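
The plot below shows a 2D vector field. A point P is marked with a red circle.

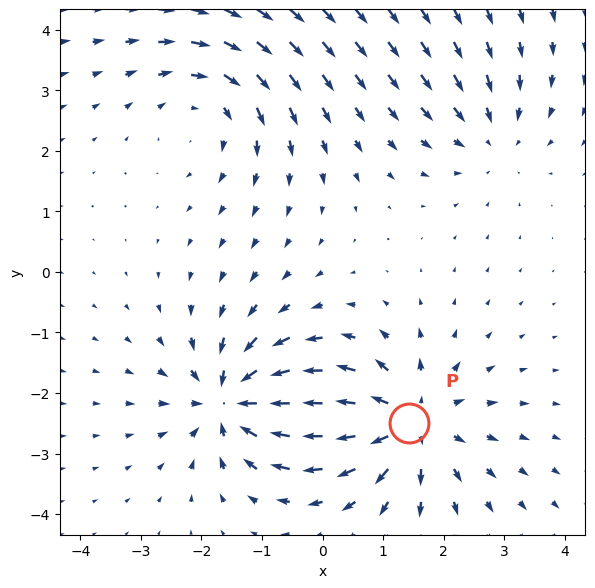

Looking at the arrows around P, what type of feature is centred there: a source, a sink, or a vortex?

At P (1.4, -2.5) the arrows spread outward. Divergence about +5, curl ≈0 — positive divergence with near-zero curl is a source.

source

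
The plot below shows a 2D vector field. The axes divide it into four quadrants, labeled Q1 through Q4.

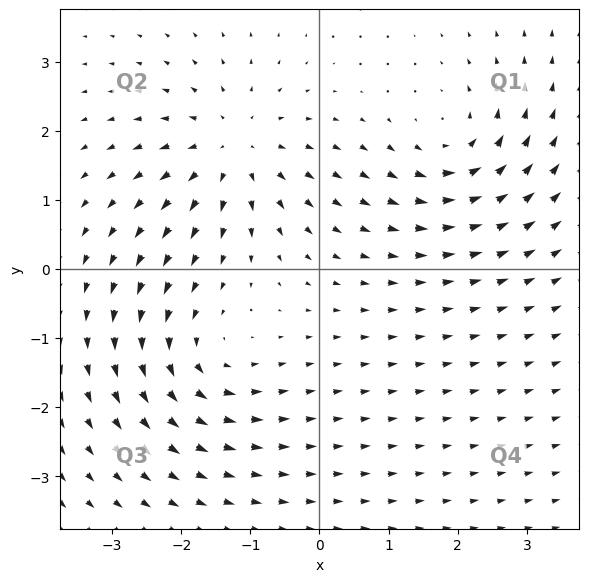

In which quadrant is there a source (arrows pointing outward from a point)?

Q2

The source sits at approximately (-1.2, 1.7), which lies in quadrant Q2. The divergence there is about +4, positive as expected for a source.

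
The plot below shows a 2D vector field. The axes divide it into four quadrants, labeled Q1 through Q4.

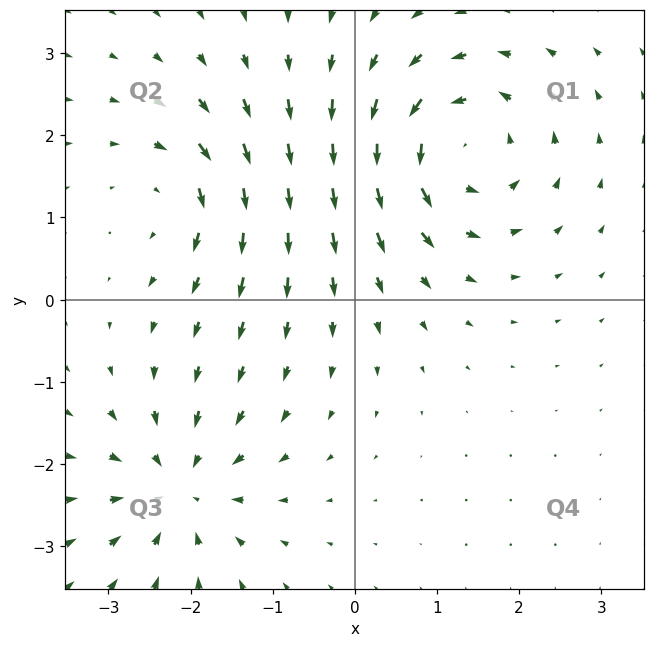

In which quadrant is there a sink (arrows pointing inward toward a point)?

The sink sits at approximately (-2.1, -2.3), which lies in quadrant Q3. The divergence there is about -5, negative as expected for a sink.

Q3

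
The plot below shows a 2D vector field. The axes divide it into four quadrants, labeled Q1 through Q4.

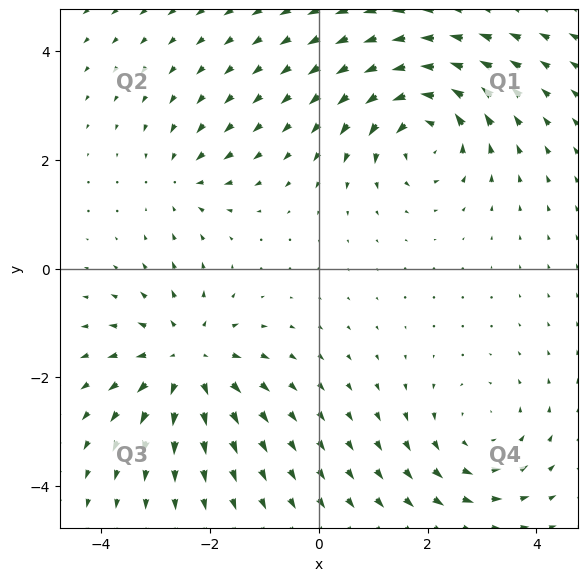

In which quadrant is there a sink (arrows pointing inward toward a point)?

Q2

The sink sits at approximately (-2.5, 1.6), which lies in quadrant Q2. The divergence there is about -3, negative as expected for a sink.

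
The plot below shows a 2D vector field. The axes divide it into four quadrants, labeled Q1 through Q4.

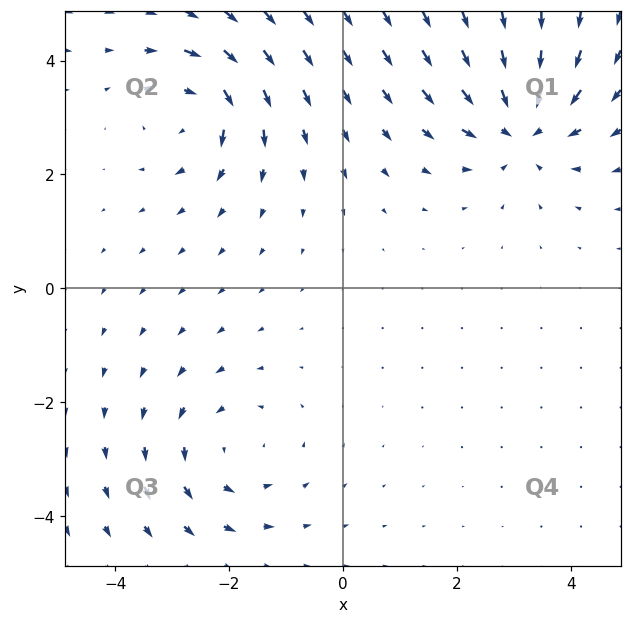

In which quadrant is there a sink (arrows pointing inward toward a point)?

Q1

The sink sits at approximately (3.1, 2.9), which lies in quadrant Q1. The divergence there is about -6, negative as expected for a sink.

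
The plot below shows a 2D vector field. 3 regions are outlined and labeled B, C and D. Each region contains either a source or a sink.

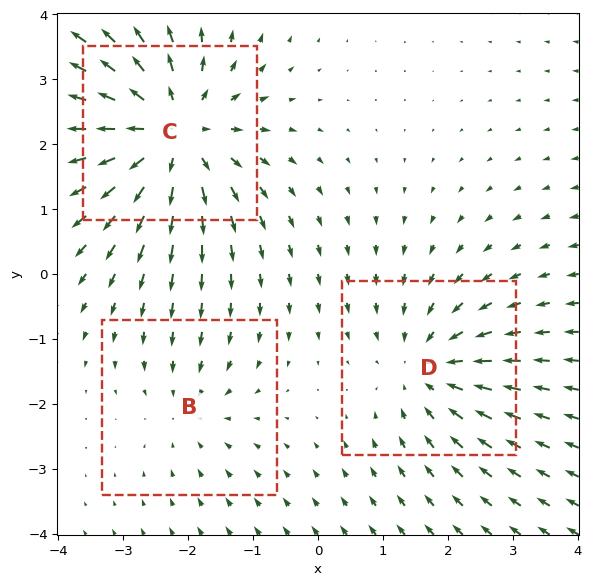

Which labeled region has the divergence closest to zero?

B

Divergence at each region's feature centre — B: about -2, C: about +5, D: about -3. Region B is closest to zero.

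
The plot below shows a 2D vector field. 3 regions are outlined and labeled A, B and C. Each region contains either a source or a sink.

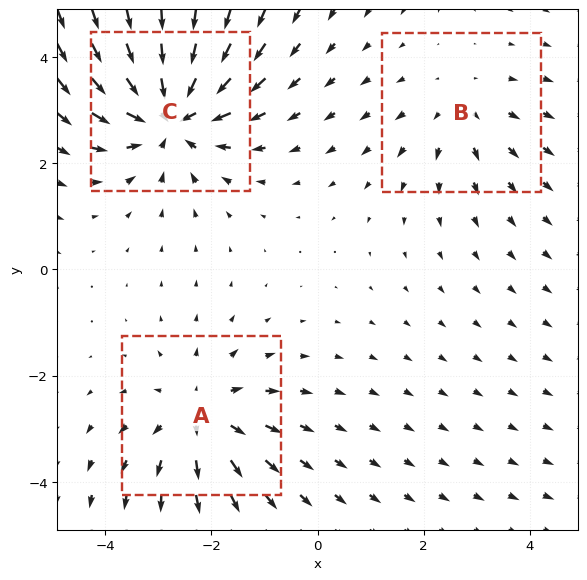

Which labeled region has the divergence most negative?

C

Divergence at each region's feature centre — A: about +3, B: about +2, C: about -5. Region C is most negative.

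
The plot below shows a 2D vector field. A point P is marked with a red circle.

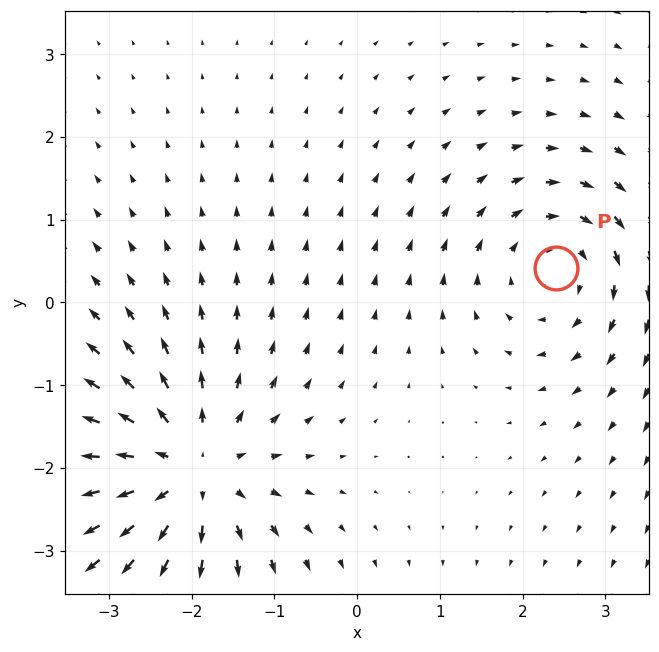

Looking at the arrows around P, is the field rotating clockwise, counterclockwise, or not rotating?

Near P at (2.4, 0.4) the arrows circulate clockwise. The curl (z-component) there is about -3; negative curl means clockwise rotation.

clockwise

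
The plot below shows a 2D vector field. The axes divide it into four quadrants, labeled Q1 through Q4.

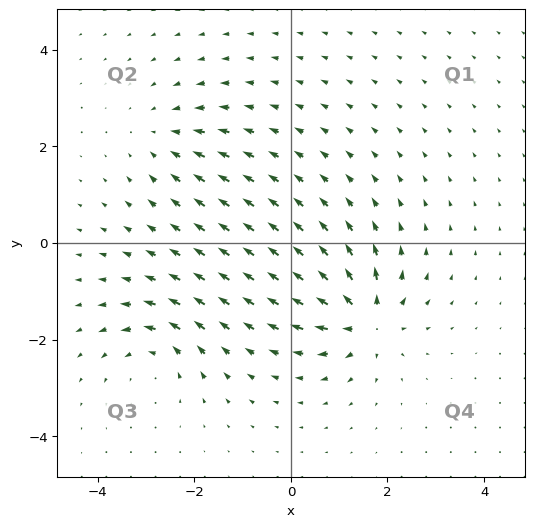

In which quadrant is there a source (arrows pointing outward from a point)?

The source sits at approximately (1.6, -1.6), which lies in quadrant Q4. The divergence there is about +5, positive as expected for a source.

Q4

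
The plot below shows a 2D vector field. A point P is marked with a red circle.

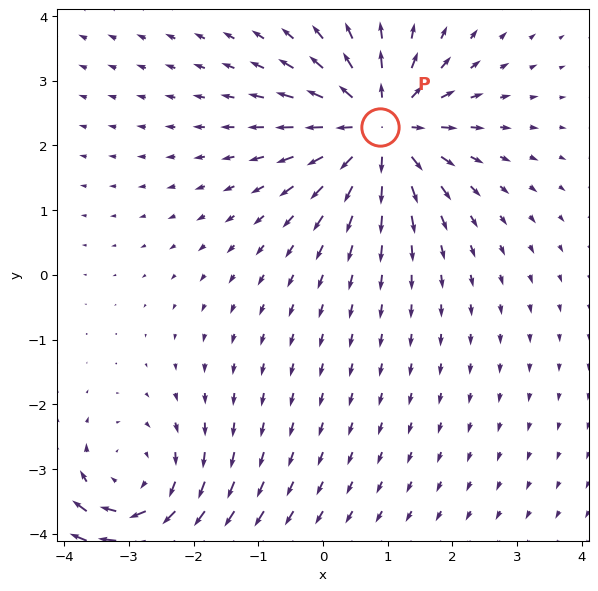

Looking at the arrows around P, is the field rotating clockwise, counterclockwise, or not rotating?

not rotating

Near P at (0.9, 2.3) the arrows show no circulation. The curl there is ≈0.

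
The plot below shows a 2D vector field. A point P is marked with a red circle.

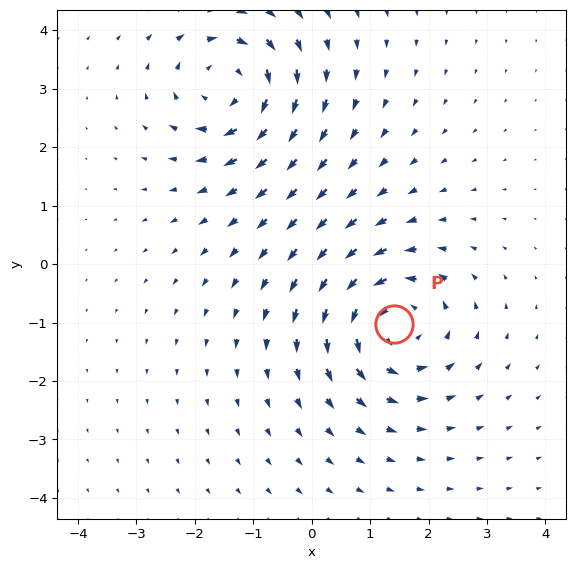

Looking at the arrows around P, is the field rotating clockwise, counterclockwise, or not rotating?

Near P at (1.4, -1.0) the arrows circulate counterclockwise. The curl (z-component) there is about +5; positive curl means counterclockwise rotation.

counterclockwise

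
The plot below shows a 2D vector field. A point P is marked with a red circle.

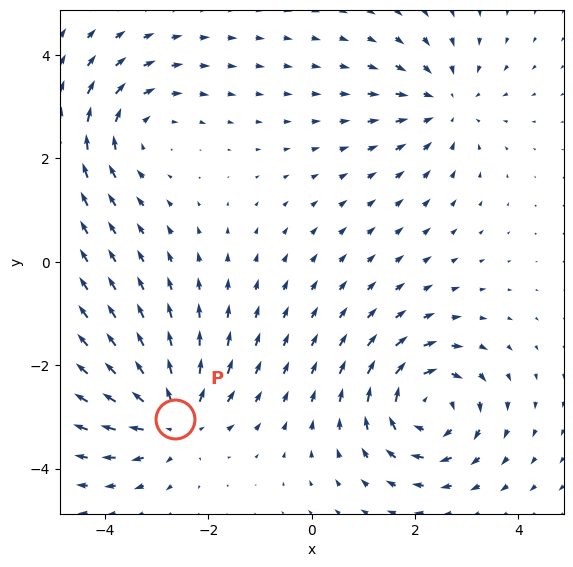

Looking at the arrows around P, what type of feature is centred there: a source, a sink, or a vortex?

At P (-2.6, -3.0) the arrows spread outward. Divergence about +5, curl ≈0 — positive divergence with near-zero curl is a source.

source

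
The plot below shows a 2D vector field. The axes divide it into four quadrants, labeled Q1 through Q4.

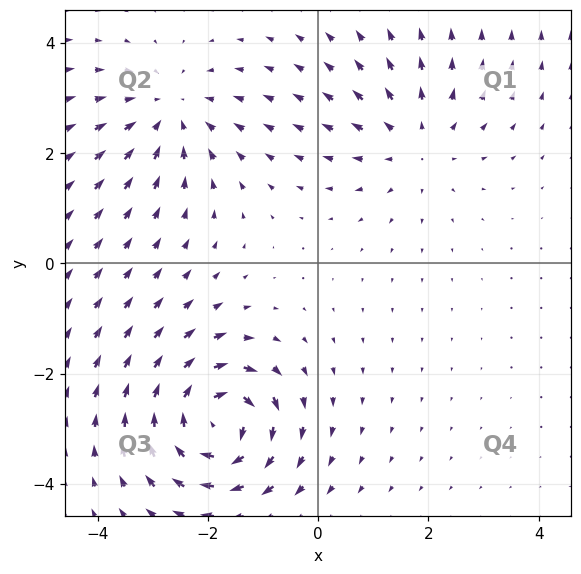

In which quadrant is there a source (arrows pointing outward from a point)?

The source sits at approximately (1.8, 2.2), which lies in quadrant Q1. The divergence there is about +2, positive as expected for a source.

Q1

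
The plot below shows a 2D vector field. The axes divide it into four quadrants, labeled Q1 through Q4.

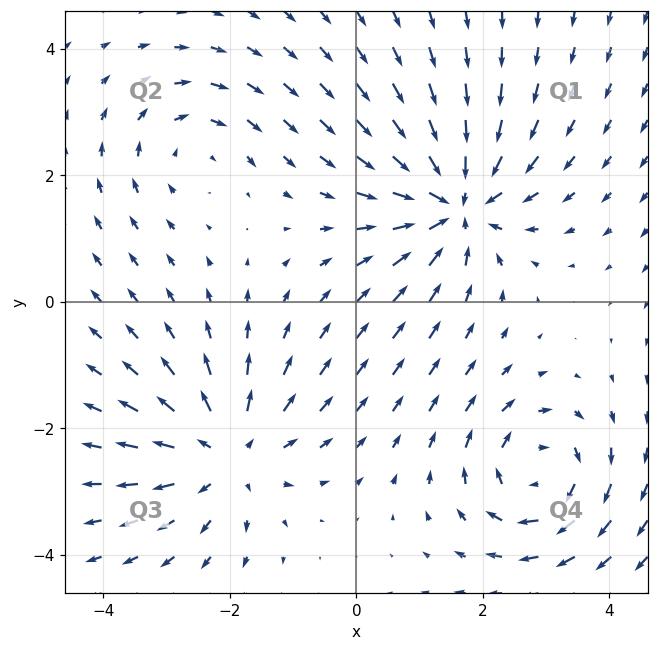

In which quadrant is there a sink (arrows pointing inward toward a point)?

The sink sits at approximately (1.6, 1.6), which lies in quadrant Q1. The divergence there is about -6, negative as expected for a sink.

Q1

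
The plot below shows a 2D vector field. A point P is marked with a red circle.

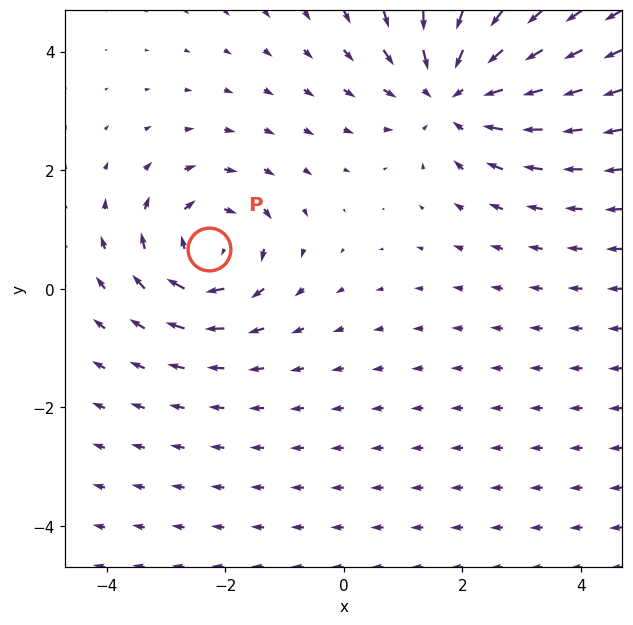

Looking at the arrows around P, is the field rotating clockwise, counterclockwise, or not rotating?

clockwise

Near P at (-2.3, 0.7) the arrows circulate clockwise. The curl (z-component) there is about -4; negative curl means clockwise rotation.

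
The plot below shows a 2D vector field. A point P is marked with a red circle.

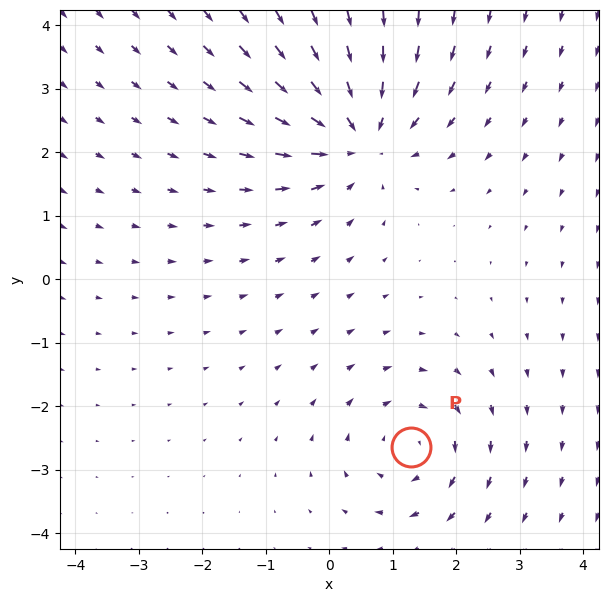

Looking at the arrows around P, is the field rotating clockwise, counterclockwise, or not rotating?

clockwise

Near P at (1.3, -2.6) the arrows circulate clockwise. The curl (z-component) there is about -3; negative curl means clockwise rotation.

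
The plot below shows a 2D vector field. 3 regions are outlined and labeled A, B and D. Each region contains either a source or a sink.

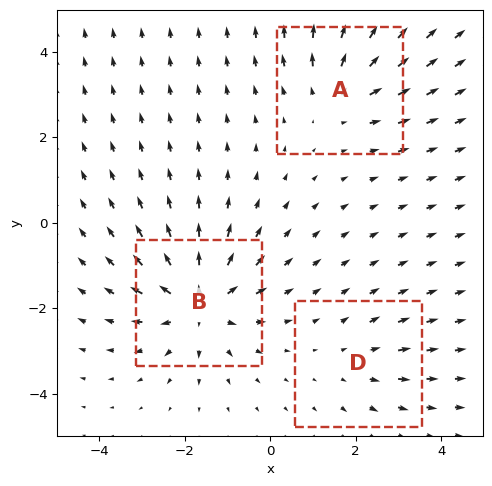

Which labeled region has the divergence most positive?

Divergence at each region's feature centre — A: about +3, B: about +5, D: about +2. Region B is most positive.

B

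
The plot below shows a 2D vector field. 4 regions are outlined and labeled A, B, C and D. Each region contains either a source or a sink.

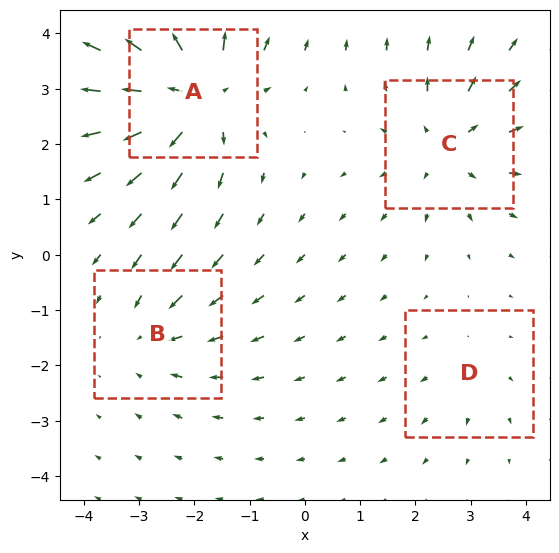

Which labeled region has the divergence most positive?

A

Divergence at each region's feature centre — A: about +7, B: about -3, C: about +4, D: about +2. Region A is most positive.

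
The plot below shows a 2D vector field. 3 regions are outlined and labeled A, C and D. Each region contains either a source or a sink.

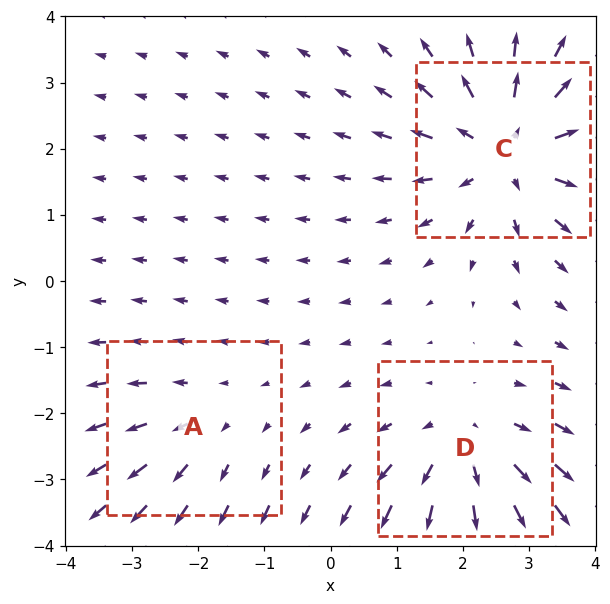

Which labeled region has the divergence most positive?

C

Divergence at each region's feature centre — A: about +2, C: about +4, D: about +3. Region C is most positive.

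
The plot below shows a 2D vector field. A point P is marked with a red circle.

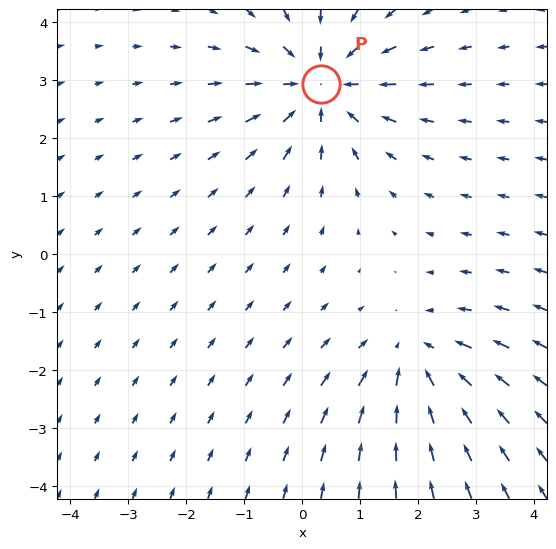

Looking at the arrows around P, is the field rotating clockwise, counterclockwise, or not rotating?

not rotating

Near P at (0.3, 2.9) the arrows show no circulation. The curl there is ≈0.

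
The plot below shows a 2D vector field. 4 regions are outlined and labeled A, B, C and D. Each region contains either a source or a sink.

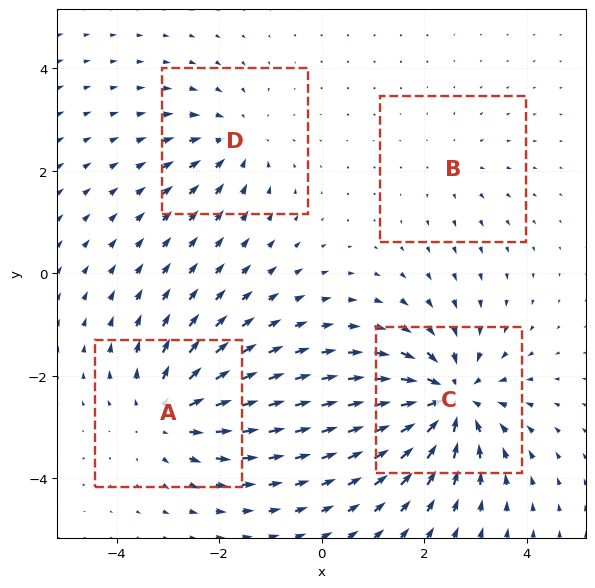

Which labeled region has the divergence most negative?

C

Divergence at each region's feature centre — A: about +5, B: about +2, C: about -7, D: about -4. Region C is most negative.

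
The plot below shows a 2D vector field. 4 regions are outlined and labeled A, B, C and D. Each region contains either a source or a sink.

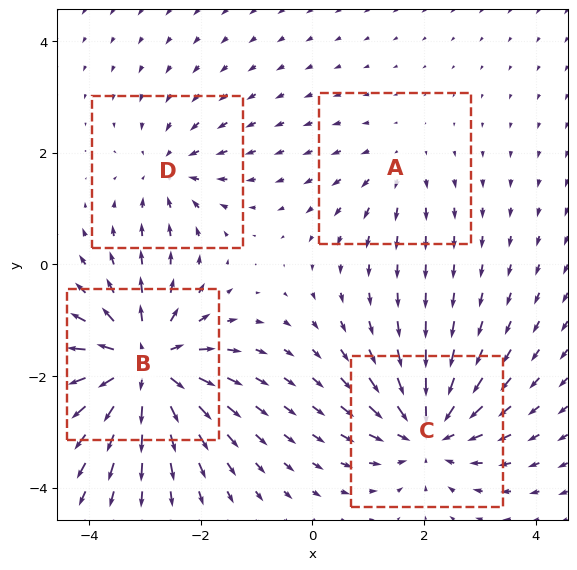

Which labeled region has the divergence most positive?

Divergence at each region's feature centre — A: about +2, B: about +7, C: about -6, D: about -4. Region B is most positive.

B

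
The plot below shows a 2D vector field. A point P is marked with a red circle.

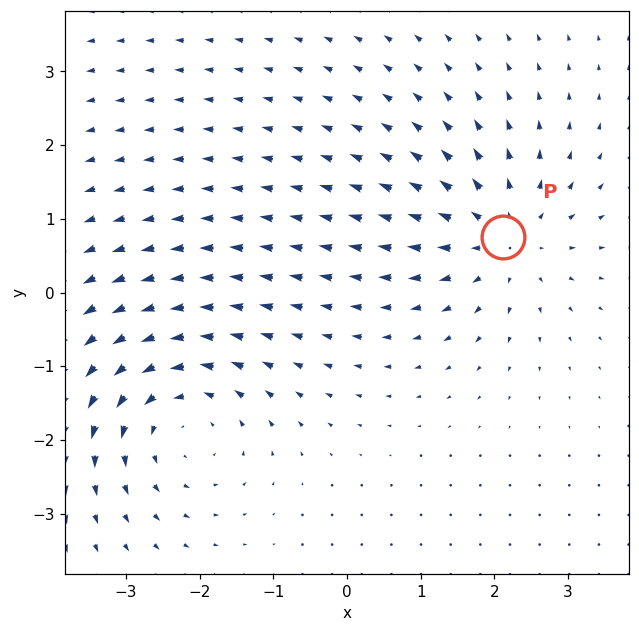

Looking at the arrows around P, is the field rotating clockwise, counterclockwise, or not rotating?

Near P at (2.1, 0.8) the arrows show no circulation. The curl there is ≈0.

not rotating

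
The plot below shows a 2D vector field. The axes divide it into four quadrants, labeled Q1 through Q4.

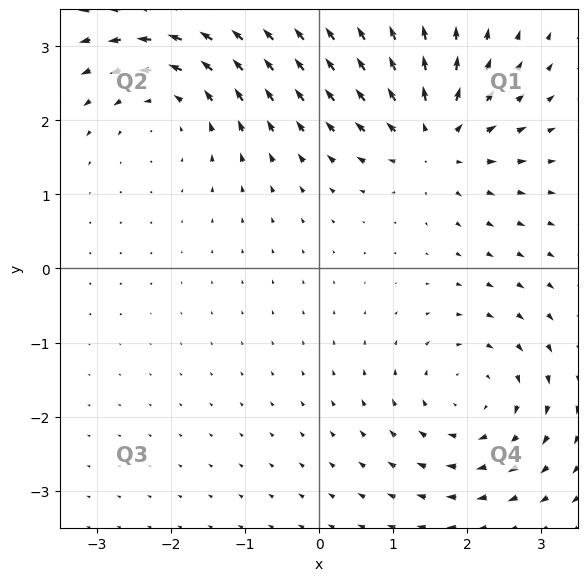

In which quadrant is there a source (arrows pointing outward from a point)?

Q1

The source sits at approximately (1.6, 1.8), which lies in quadrant Q1. The divergence there is about +6, positive as expected for a source.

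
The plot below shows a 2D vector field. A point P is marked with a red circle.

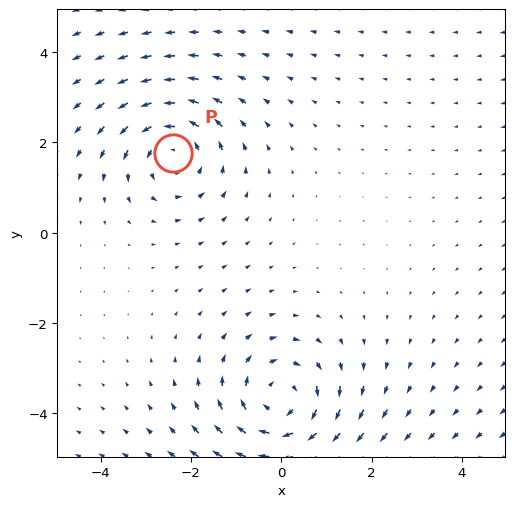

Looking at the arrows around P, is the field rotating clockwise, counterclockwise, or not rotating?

counterclockwise

Near P at (-2.4, 1.8) the arrows circulate counterclockwise. The curl (z-component) there is about +4; positive curl means counterclockwise rotation.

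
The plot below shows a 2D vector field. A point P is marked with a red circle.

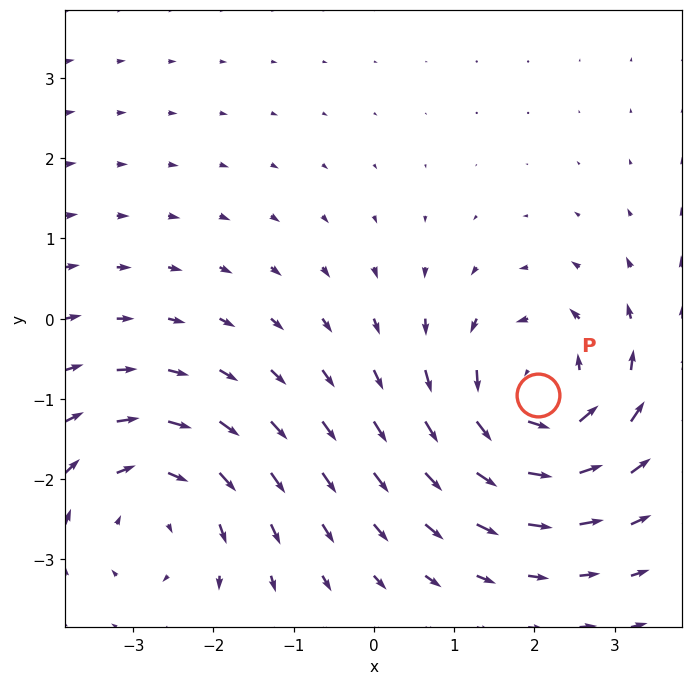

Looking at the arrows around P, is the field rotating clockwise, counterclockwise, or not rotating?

Near P at (2.0, -0.9) the arrows circulate counterclockwise. The curl (z-component) there is about +5; positive curl means counterclockwise rotation.

counterclockwise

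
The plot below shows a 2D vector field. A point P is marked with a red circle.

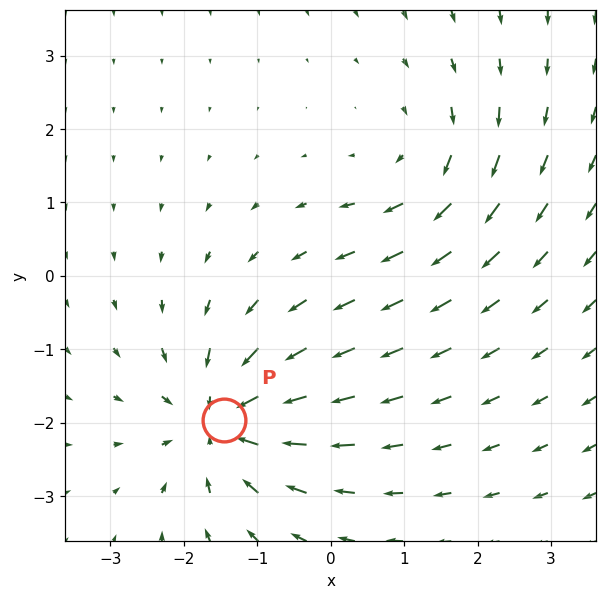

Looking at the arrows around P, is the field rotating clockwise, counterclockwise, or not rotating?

not rotating

Near P at (-1.5, -2.0) the arrows show no circulation. The curl there is ≈0.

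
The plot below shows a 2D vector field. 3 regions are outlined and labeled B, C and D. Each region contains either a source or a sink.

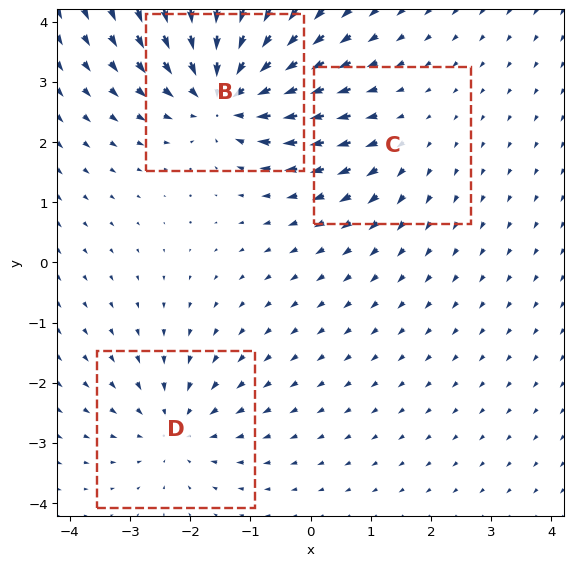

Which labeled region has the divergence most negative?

B

Divergence at each region's feature centre — B: about -5, C: about +2, D: about -3. Region B is most negative.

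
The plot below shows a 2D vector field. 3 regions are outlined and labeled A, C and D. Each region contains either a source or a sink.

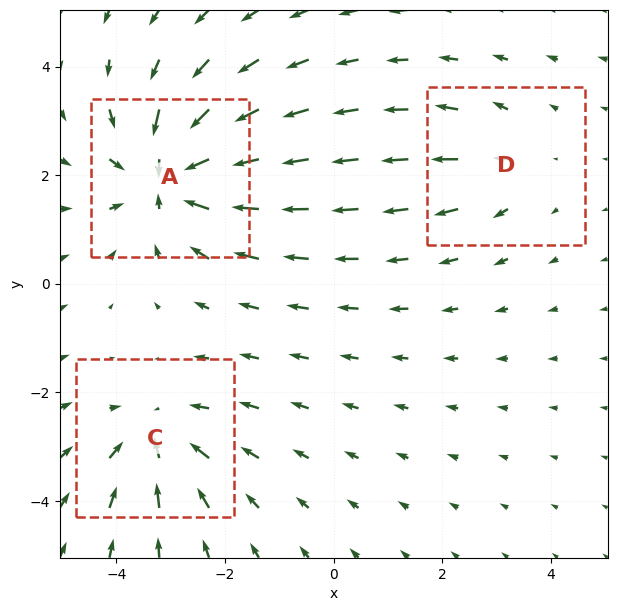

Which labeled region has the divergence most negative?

A

Divergence at each region's feature centre — A: about -5, C: about -3, D: about +2. Region A is most negative.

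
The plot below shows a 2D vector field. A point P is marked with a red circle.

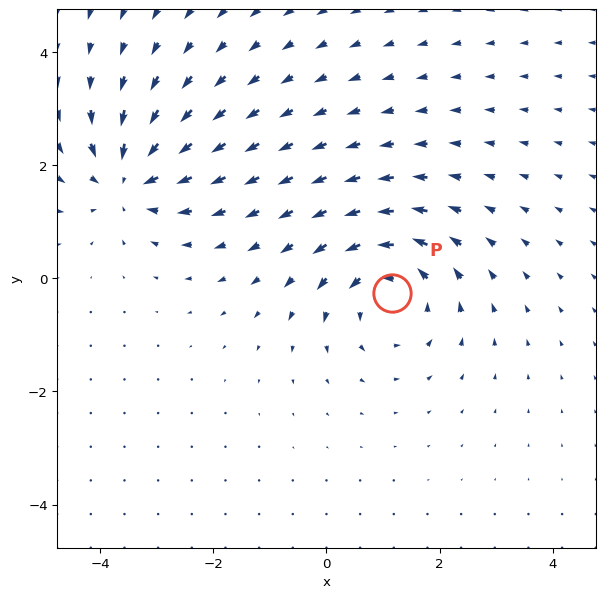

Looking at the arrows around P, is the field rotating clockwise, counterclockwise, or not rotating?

counterclockwise

Near P at (1.2, -0.3) the arrows circulate counterclockwise. The curl (z-component) there is about +4; positive curl means counterclockwise rotation.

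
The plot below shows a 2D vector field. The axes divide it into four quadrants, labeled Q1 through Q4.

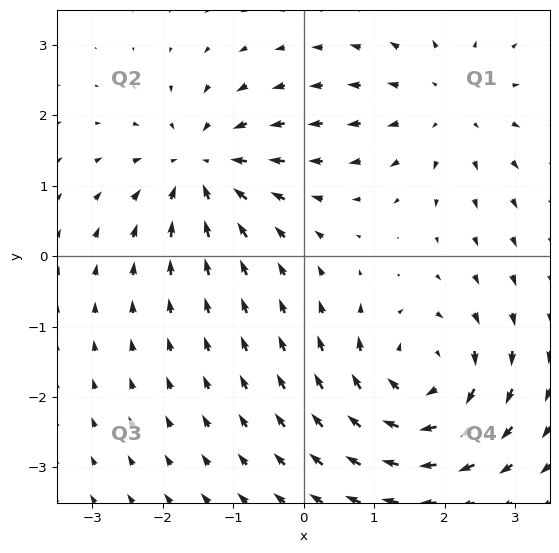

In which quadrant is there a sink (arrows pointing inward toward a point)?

The sink sits at approximately (-1.4, 1.3), which lies in quadrant Q2. The divergence there is about -5, negative as expected for a sink.

Q2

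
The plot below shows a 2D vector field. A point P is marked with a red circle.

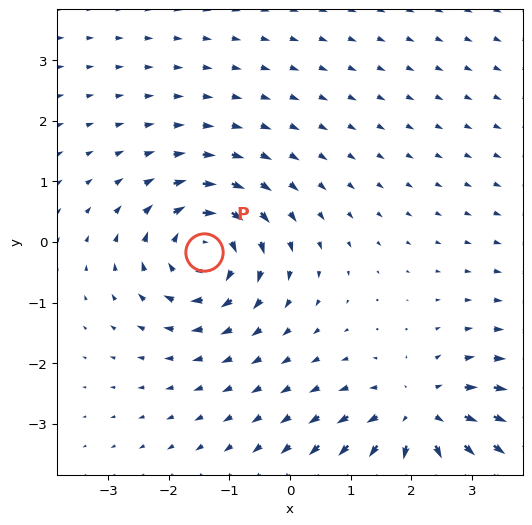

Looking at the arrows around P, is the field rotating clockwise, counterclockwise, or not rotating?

Near P at (-1.4, -0.2) the arrows circulate clockwise. The curl (z-component) there is about -6; negative curl means clockwise rotation.

clockwise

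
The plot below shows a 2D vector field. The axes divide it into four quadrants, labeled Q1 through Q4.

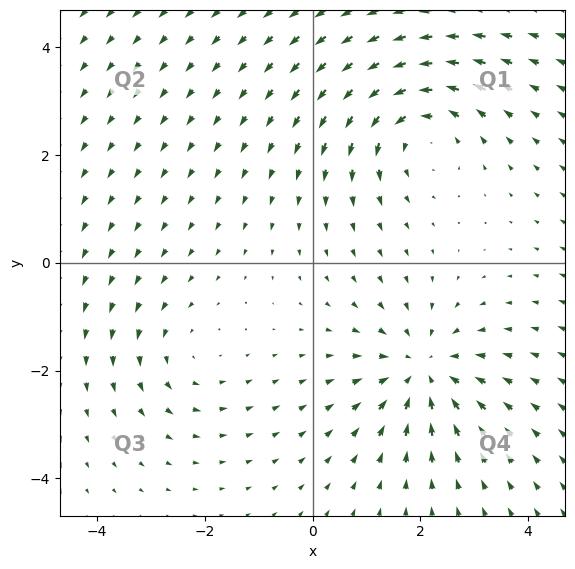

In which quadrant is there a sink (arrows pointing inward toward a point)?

The sink sits at approximately (2.0, -2.0), which lies in quadrant Q4. The divergence there is about -5, negative as expected for a sink.

Q4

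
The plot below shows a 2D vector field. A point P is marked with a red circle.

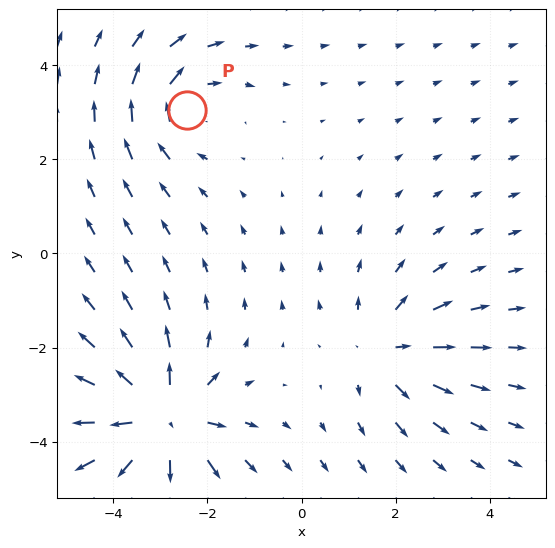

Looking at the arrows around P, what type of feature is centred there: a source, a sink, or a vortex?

vortex

At P (-2.4, 3.0) the arrows circulate clockwise. Divergence ≈0, curl about -3 — near-zero divergence with nonzero curl is a vortex.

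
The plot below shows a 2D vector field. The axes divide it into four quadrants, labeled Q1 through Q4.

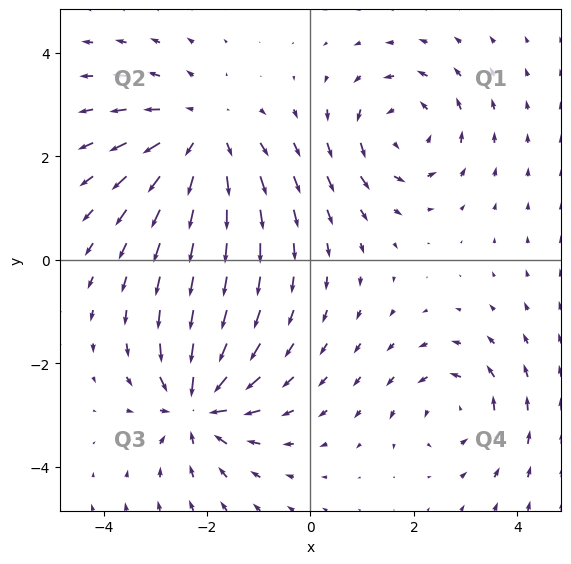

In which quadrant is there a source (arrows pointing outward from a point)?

Q2

The source sits at approximately (-2.1, 2.4), which lies in quadrant Q2. The divergence there is about +3, positive as expected for a source.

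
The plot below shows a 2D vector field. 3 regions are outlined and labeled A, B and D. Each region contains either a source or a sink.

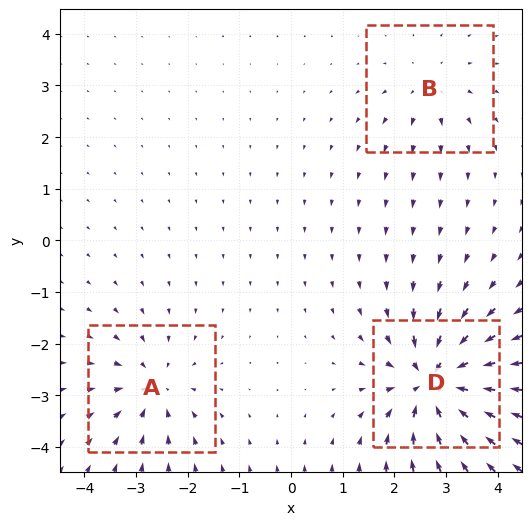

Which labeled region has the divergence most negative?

Divergence at each region's feature centre — A: about -4, B: about +3, D: about -7. Region D is most negative.

D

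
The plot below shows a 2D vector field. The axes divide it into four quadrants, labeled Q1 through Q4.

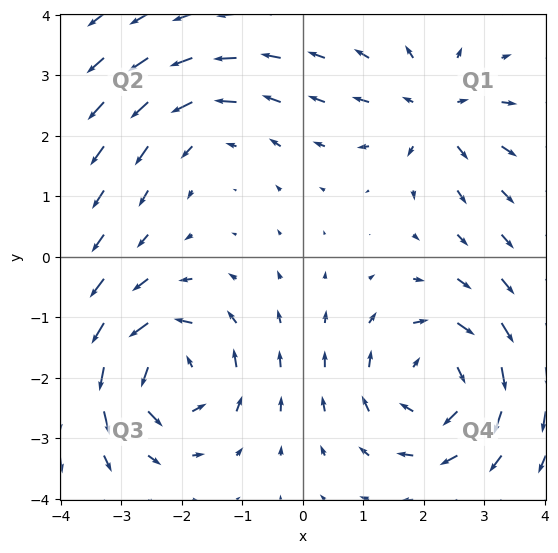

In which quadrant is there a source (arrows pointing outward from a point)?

The source sits at approximately (2.2, 2.4), which lies in quadrant Q1. The divergence there is about +4, positive as expected for a source.

Q1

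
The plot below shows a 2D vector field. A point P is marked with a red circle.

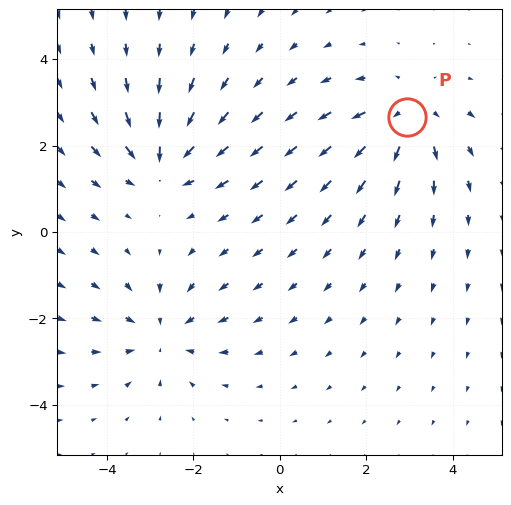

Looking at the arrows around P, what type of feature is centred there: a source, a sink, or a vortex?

source

At P (3.0, 2.7) the arrows spread outward. Divergence about +4, curl ≈0 — positive divergence with near-zero curl is a source.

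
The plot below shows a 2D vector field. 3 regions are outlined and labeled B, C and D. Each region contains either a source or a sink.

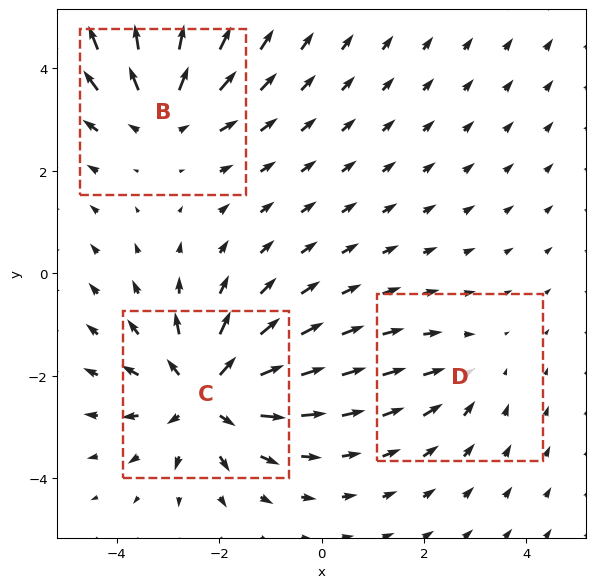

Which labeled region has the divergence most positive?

C

Divergence at each region's feature centre — B: about +3, C: about +5, D: about -2. Region C is most positive.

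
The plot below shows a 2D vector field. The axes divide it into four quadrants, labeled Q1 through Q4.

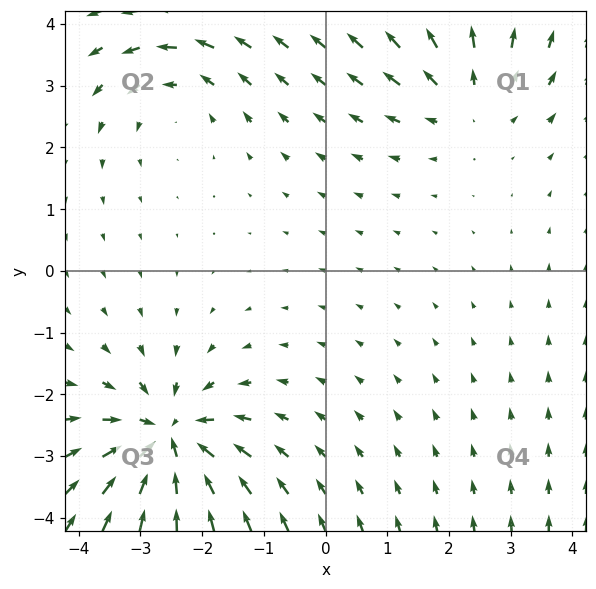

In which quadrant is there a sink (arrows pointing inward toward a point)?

The sink sits at approximately (-2.5, -2.8), which lies in quadrant Q3. The divergence there is about -5, negative as expected for a sink.

Q3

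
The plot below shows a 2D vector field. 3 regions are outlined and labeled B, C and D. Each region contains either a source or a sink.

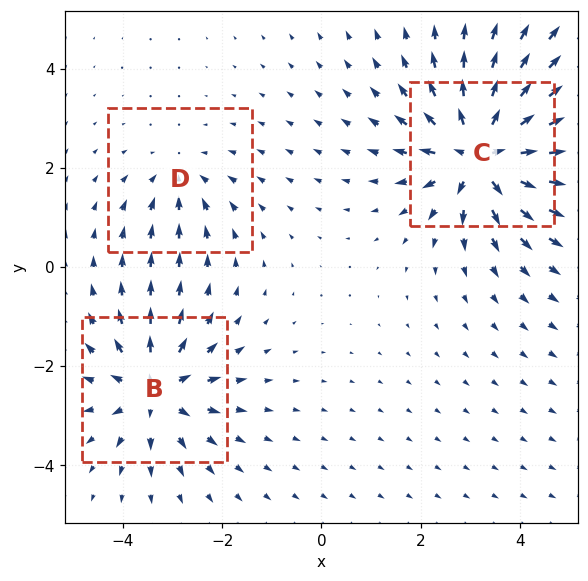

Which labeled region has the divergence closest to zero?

D

Divergence at each region's feature centre — B: about +4, C: about +5, D: about -2. Region D is closest to zero.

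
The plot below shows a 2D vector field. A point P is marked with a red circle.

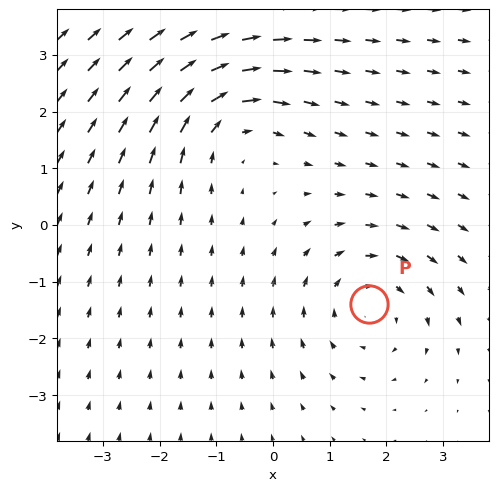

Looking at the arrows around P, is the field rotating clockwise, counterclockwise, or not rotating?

Near P at (1.7, -1.4) the arrows circulate clockwise. The curl (z-component) there is about -3; negative curl means clockwise rotation.

clockwise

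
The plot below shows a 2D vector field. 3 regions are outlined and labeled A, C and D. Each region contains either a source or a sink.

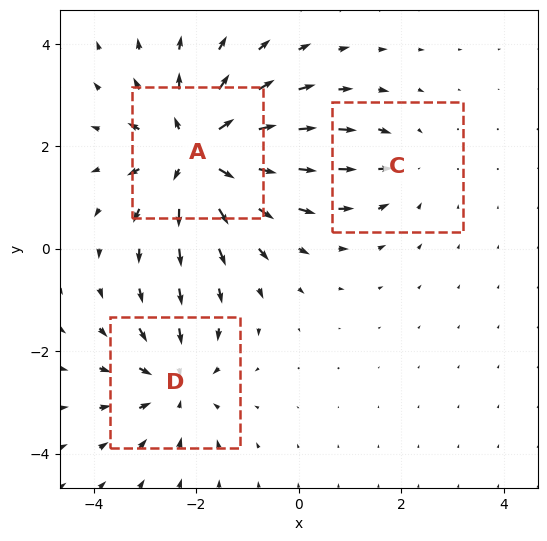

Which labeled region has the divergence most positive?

Divergence at each region's feature centre — A: about +5, C: about -2, D: about -3. Region A is most positive.

A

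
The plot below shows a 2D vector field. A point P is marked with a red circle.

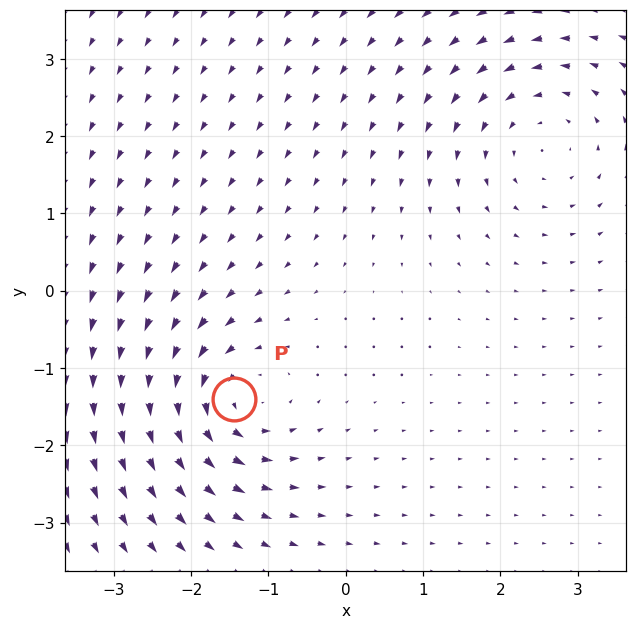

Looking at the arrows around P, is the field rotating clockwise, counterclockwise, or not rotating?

Near P at (-1.4, -1.4) the arrows circulate counterclockwise. The curl (z-component) there is about +5; positive curl means counterclockwise rotation.

counterclockwise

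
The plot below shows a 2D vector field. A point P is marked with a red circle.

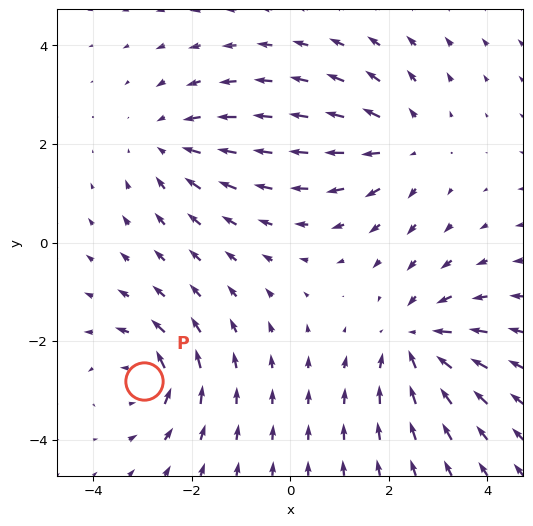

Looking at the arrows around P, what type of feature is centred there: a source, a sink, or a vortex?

At P (-3.0, -2.8) the arrows circulate counterclockwise. Divergence ≈0, curl about +5 — near-zero divergence with nonzero curl is a vortex.

vortex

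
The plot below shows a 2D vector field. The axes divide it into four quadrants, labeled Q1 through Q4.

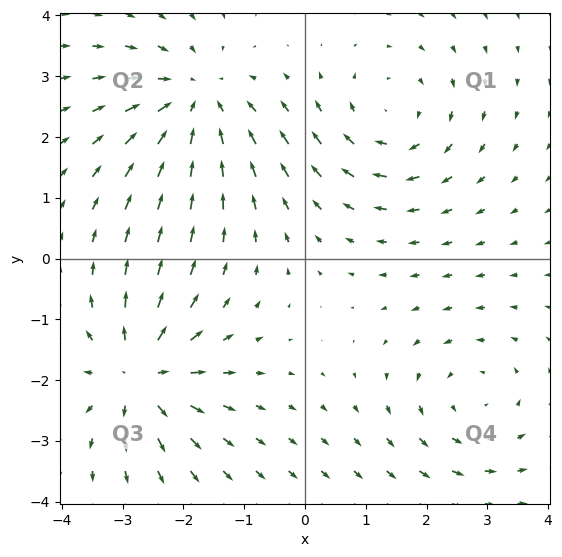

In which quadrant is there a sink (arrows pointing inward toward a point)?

The sink sits at approximately (-1.8, 2.6), which lies in quadrant Q2. The divergence there is about -5, negative as expected for a sink.

Q2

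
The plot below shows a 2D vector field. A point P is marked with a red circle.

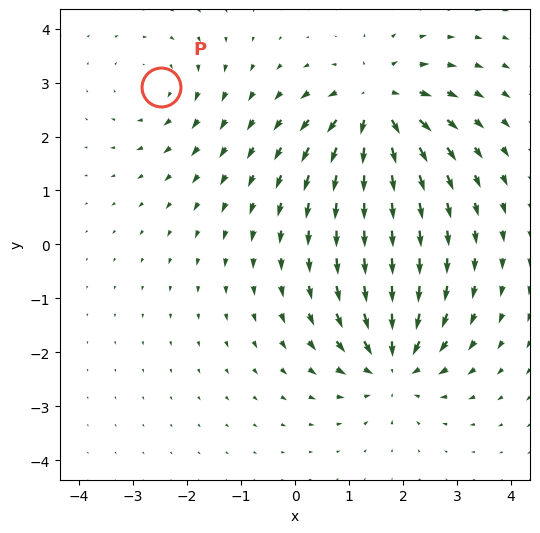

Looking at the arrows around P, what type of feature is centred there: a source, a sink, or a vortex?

At P (-2.5, 2.9) the arrows circulate clockwise. Divergence ≈0, curl about -2 — near-zero divergence with nonzero curl is a vortex.

vortex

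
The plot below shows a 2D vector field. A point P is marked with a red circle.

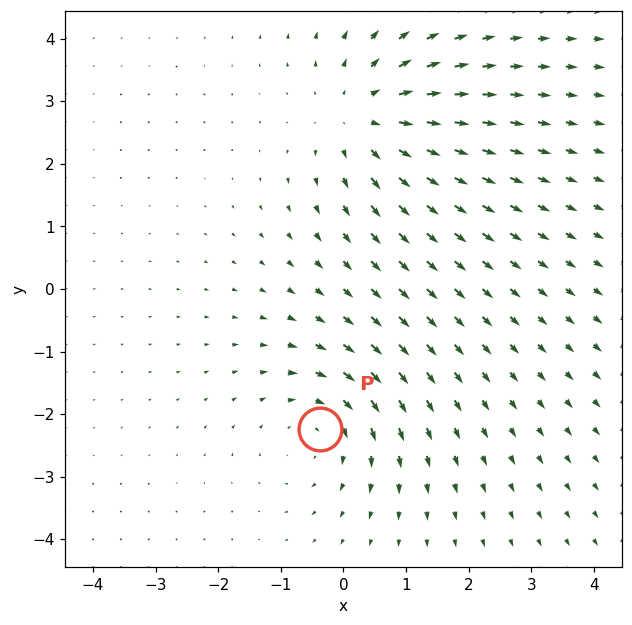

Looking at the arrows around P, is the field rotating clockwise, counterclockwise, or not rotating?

Near P at (-0.4, -2.2) the arrows circulate clockwise. The curl (z-component) there is about -4; negative curl means clockwise rotation.

clockwise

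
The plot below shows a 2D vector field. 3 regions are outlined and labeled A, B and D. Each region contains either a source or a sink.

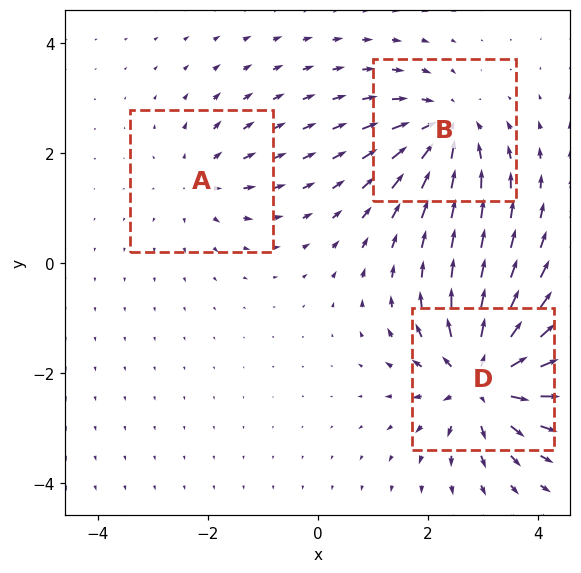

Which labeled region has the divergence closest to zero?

Divergence at each region's feature centre — A: about +2, B: about -4, D: about +5. Region A is closest to zero.

A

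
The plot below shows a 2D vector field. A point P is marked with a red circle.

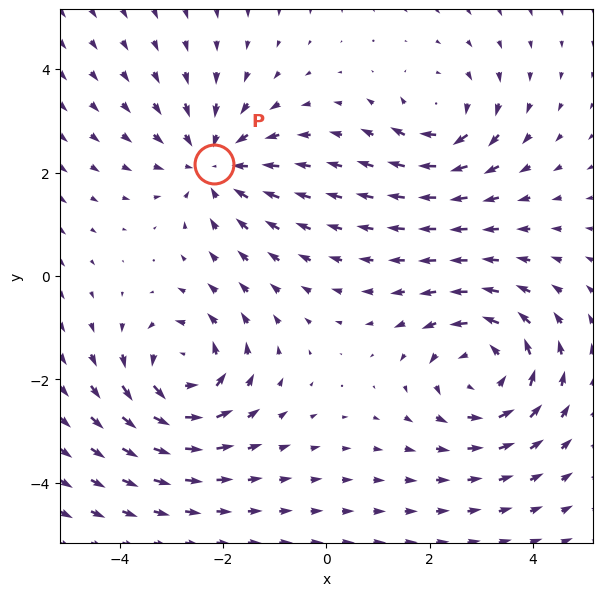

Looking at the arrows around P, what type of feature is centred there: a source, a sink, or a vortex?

At P (-2.2, 2.2) the arrows converge inward. Divergence about -4, curl ≈0 — negative divergence with near-zero curl is a sink.

sink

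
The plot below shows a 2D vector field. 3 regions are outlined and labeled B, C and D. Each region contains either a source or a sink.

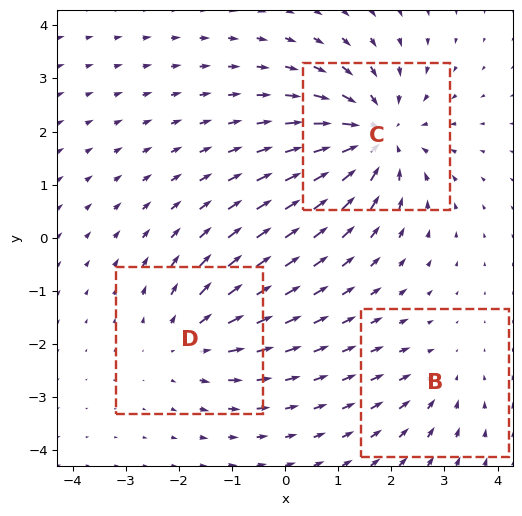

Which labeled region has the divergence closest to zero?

B

Divergence at each region's feature centre — B: about -2, C: about -4, D: about +3. Region B is closest to zero.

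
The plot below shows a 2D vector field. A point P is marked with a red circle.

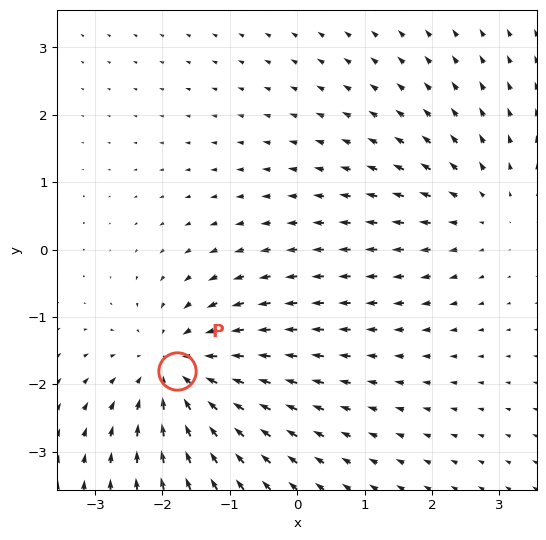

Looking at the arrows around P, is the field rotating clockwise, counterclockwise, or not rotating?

not rotating

Near P at (-1.8, -1.8) the arrows show no circulation. The curl there is ≈0.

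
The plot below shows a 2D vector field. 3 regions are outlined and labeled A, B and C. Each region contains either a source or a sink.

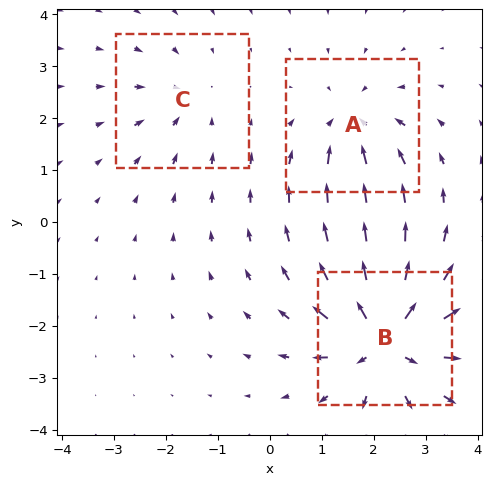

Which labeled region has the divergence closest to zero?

Divergence at each region's feature centre — A: about -3, B: about +6, C: about -2. Region C is closest to zero.

C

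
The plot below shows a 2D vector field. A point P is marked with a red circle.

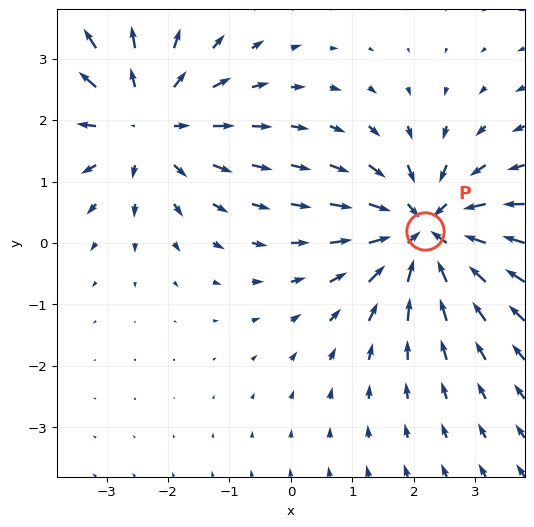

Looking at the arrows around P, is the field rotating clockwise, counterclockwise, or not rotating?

not rotating

Near P at (2.2, 0.2) the arrows show no circulation. The curl there is ≈0.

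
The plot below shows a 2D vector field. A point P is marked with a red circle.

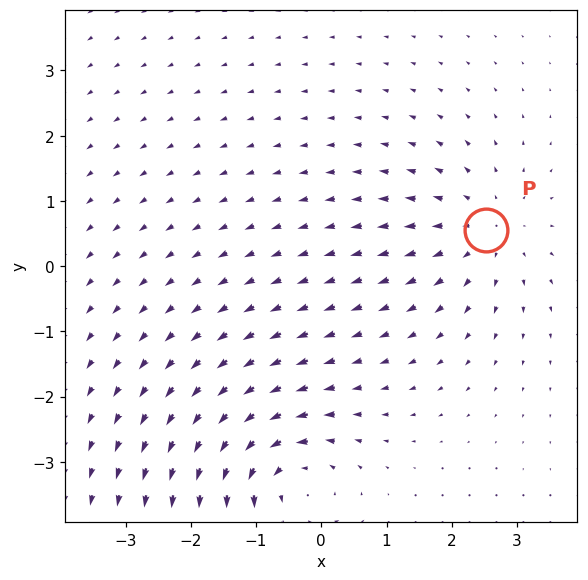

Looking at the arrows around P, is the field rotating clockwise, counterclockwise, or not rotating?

not rotating

Near P at (2.5, 0.6) the arrows show no circulation. The curl there is ≈0.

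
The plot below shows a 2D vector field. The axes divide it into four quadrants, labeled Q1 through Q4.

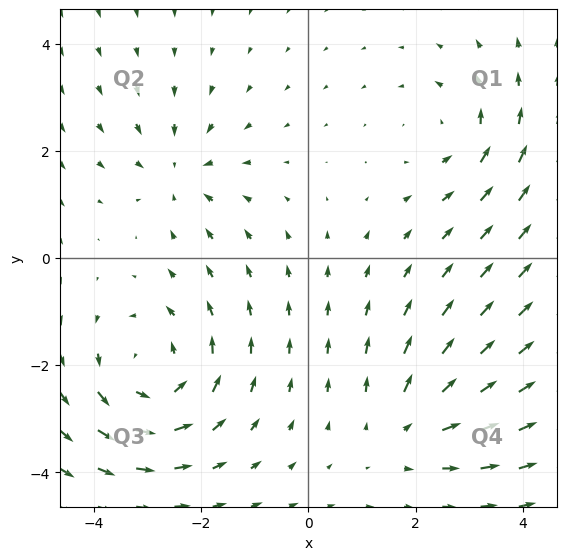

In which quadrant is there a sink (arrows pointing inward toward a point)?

Q2

The sink sits at approximately (-2.4, 1.6), which lies in quadrant Q2. The divergence there is about -3, negative as expected for a sink.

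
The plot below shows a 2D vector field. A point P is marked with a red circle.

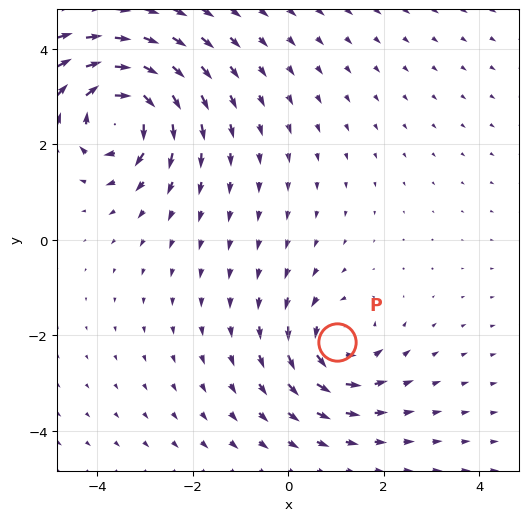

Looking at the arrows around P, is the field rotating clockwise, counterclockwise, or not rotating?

counterclockwise

Near P at (1.0, -2.1) the arrows circulate counterclockwise. The curl (z-component) there is about +4; positive curl means counterclockwise rotation.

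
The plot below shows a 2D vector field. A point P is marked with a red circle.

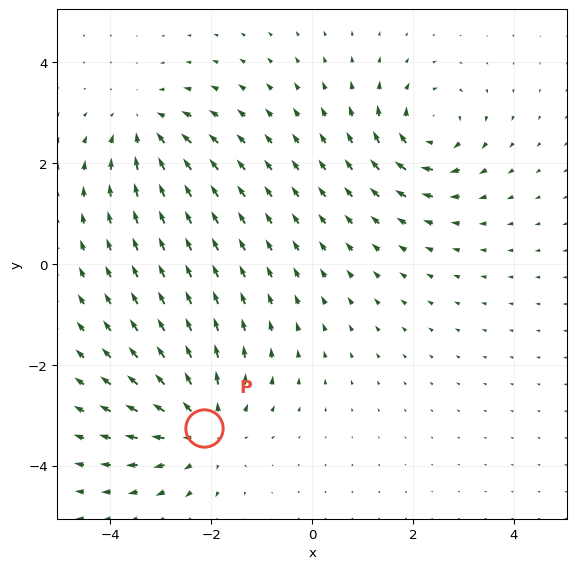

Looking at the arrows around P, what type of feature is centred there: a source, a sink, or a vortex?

source

At P (-2.1, -3.3) the arrows spread outward. Divergence about +4, curl ≈0 — positive divergence with near-zero curl is a source.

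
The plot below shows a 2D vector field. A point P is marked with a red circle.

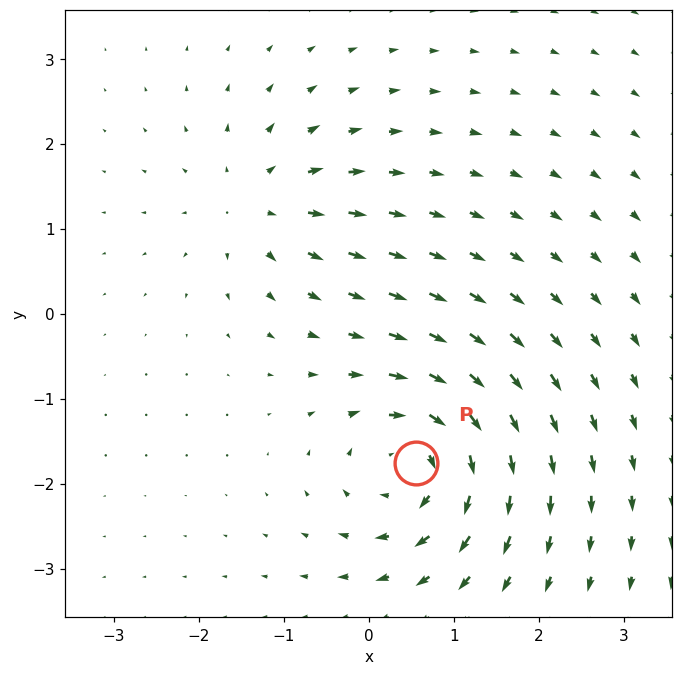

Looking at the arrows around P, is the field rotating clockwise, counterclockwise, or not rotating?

clockwise

Near P at (0.6, -1.8) the arrows circulate clockwise. The curl (z-component) there is about -6; negative curl means clockwise rotation.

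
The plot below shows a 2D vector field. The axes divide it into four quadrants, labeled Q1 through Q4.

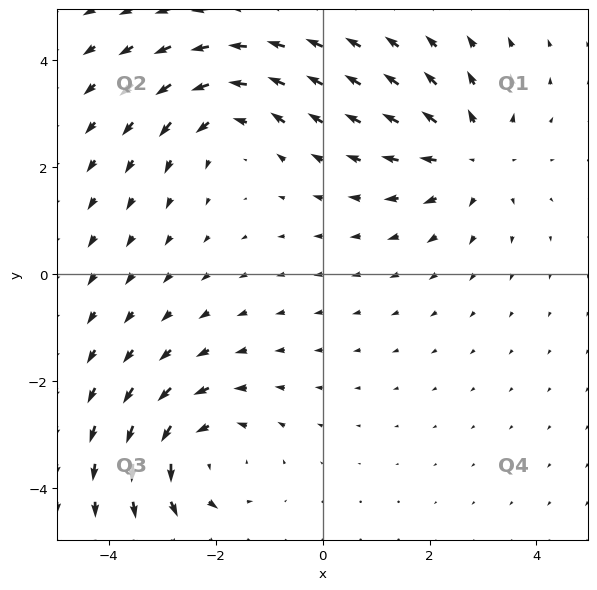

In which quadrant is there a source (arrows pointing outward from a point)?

Q1

The source sits at approximately (2.8, 2.2), which lies in quadrant Q1. The divergence there is about +4, positive as expected for a source.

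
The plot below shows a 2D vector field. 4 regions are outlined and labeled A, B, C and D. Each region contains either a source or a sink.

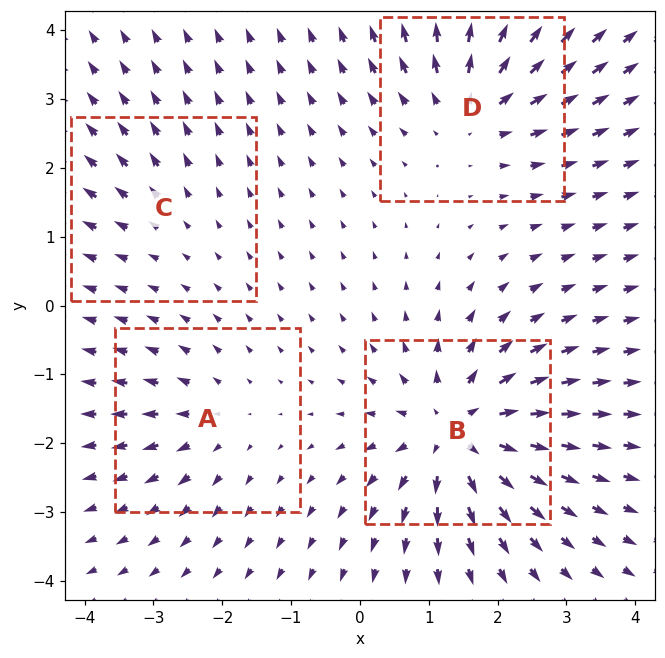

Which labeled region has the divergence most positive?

B

Divergence at each region's feature centre — A: about +3, B: about +8, C: about +2, D: about +6. Region B is most positive.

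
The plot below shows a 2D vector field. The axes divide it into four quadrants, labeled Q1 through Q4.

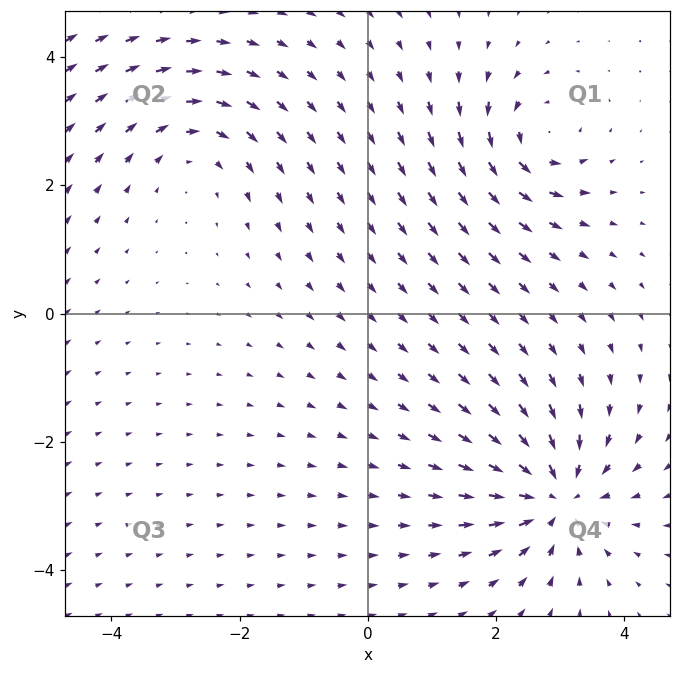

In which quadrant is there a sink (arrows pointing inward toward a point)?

The sink sits at approximately (2.9, -2.9), which lies in quadrant Q4. The divergence there is about -5, negative as expected for a sink.

Q4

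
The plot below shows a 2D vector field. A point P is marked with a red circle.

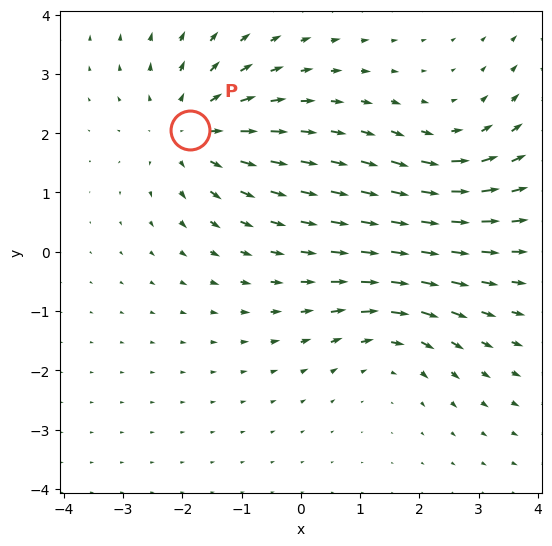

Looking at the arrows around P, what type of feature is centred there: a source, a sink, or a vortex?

source

At P (-1.9, 2.1) the arrows spread outward. Divergence about +4, curl ≈0 — positive divergence with near-zero curl is a source.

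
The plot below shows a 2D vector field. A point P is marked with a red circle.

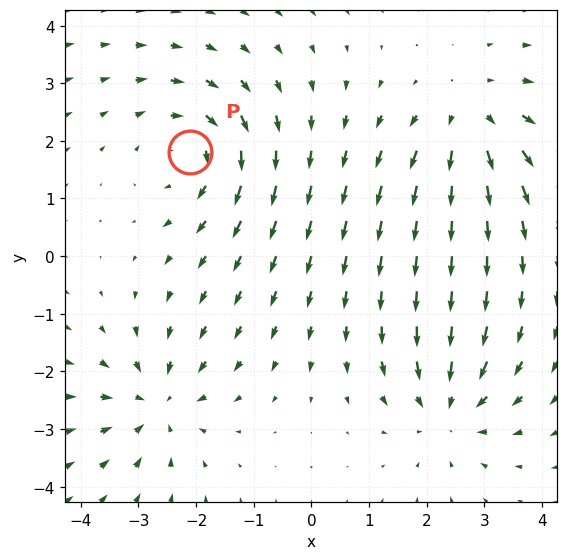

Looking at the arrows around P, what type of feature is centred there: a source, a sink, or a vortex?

vortex

At P (-2.1, 1.8) the arrows circulate clockwise. Divergence ≈0, curl about -5 — near-zero divergence with nonzero curl is a vortex.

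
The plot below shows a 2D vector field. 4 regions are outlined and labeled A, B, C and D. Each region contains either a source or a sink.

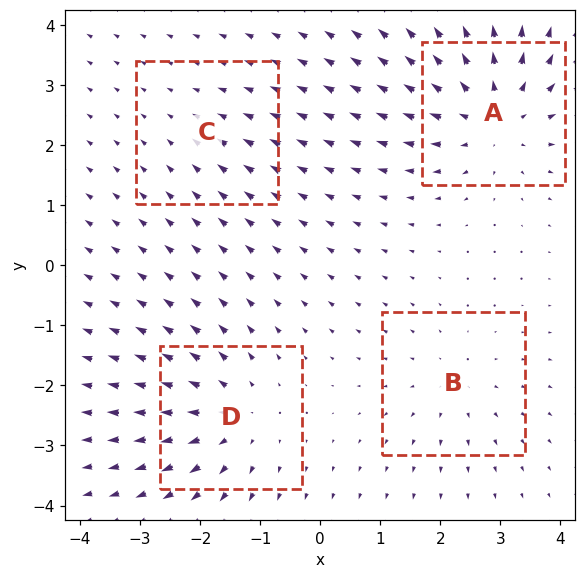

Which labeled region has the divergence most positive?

Divergence at each region's feature centre — A: about +6, B: about +3, C: about -2, D: about +5. Region A is most positive.

A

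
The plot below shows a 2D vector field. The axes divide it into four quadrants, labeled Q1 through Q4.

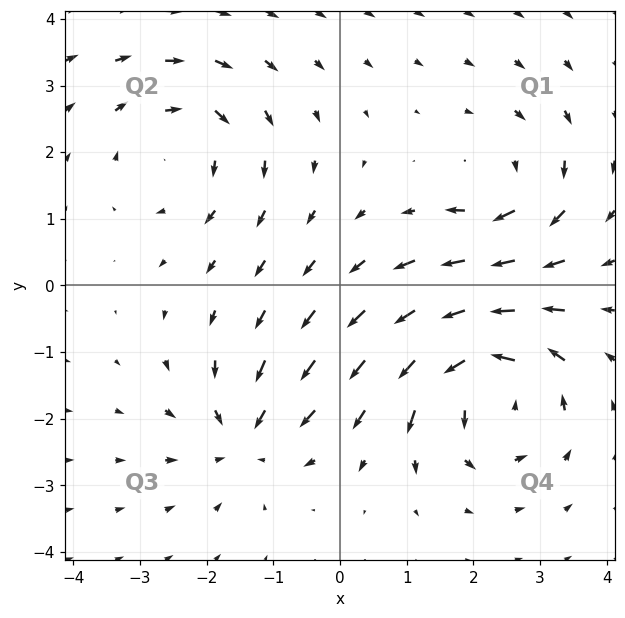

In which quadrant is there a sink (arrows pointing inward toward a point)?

The sink sits at approximately (-1.4, -2.3), which lies in quadrant Q3. The divergence there is about -4, negative as expected for a sink.

Q3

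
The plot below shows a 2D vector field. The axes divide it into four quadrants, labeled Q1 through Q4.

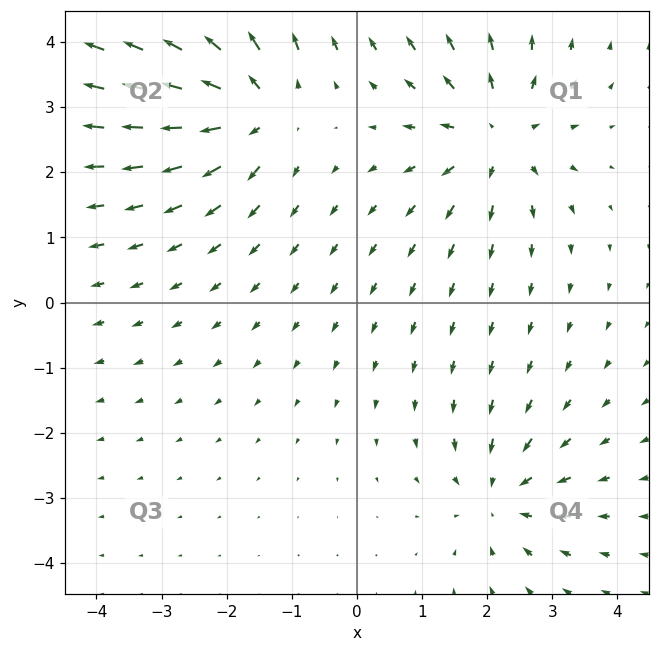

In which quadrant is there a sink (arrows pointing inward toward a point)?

Q4

The sink sits at approximately (2.2, -3.0), which lies in quadrant Q4. The divergence there is about -3, negative as expected for a sink.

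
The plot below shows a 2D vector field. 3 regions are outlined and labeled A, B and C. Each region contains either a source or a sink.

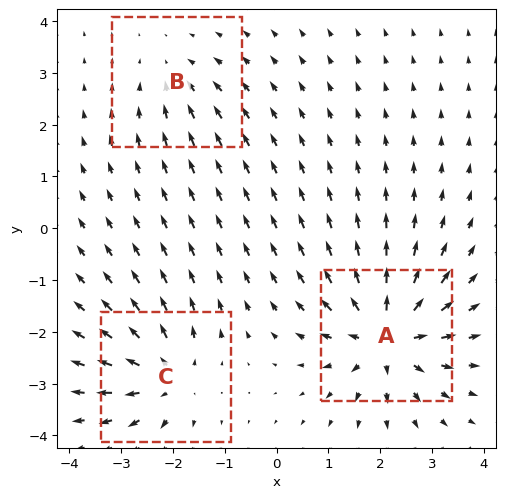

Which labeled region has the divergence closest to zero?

Divergence at each region's feature centre — A: about +6, B: about -2, C: about +4. Region B is closest to zero.

B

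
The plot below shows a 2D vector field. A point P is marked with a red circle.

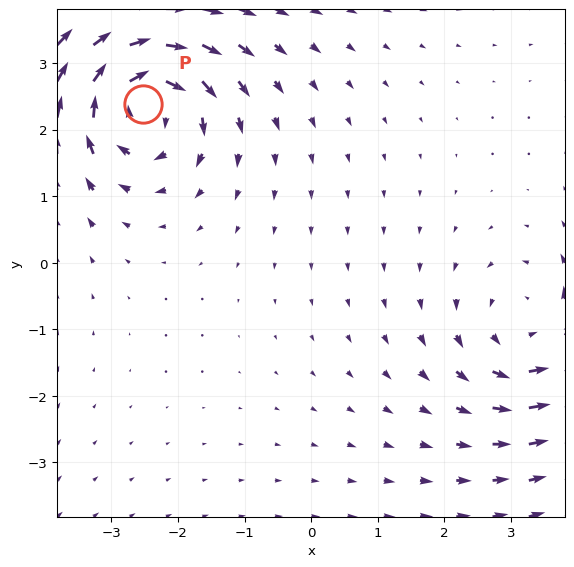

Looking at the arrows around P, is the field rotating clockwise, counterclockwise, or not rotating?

Near P at (-2.5, 2.4) the arrows circulate clockwise. The curl (z-component) there is about -5; negative curl means clockwise rotation.

clockwise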